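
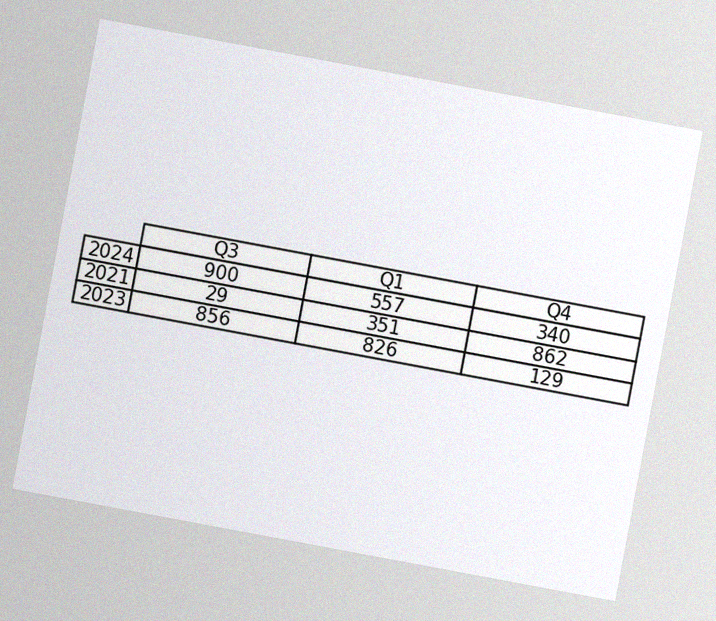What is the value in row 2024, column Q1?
557

The chart is tilted about 11° clockwise, with some photo noise. The (2024, Q1) cell reads 557.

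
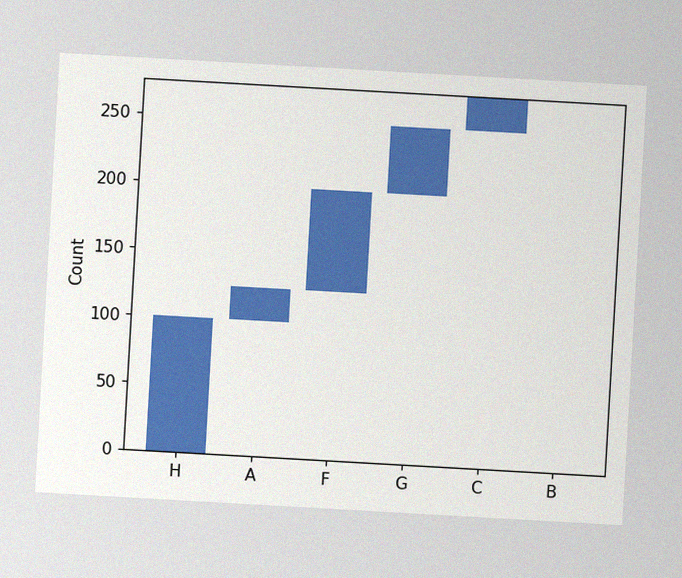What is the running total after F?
The chart is tilted about 3° clockwise, with some photo noise. After F the running total reaches 200.

200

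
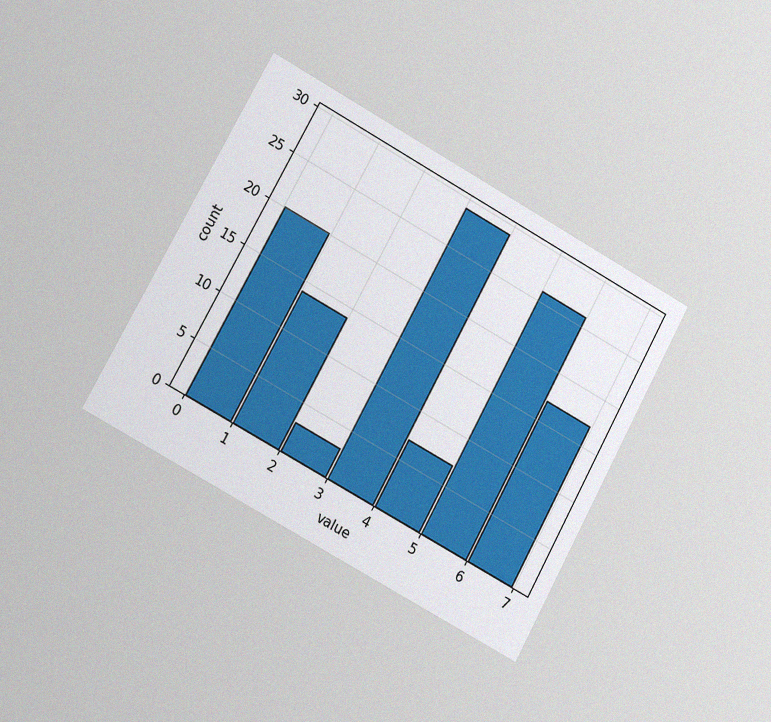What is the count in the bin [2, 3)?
3

The chart is tilted about 29° clockwise and viewed slightly from the left, with some photo noise. The [2, 3) bin has height 3.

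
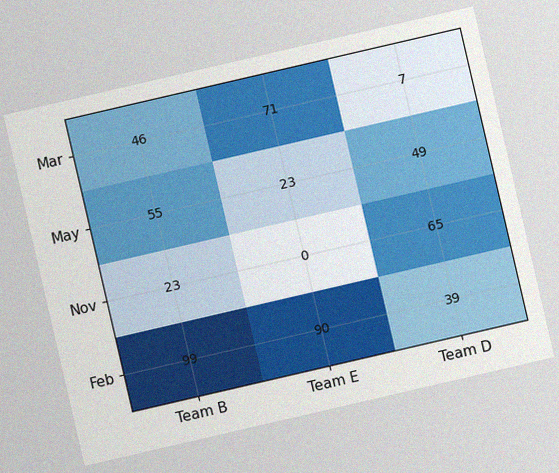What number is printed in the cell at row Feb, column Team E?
The chart is tilted about 13° counter-clockwise, with some photo noise. The (Feb, Team E) cell reads 90.

90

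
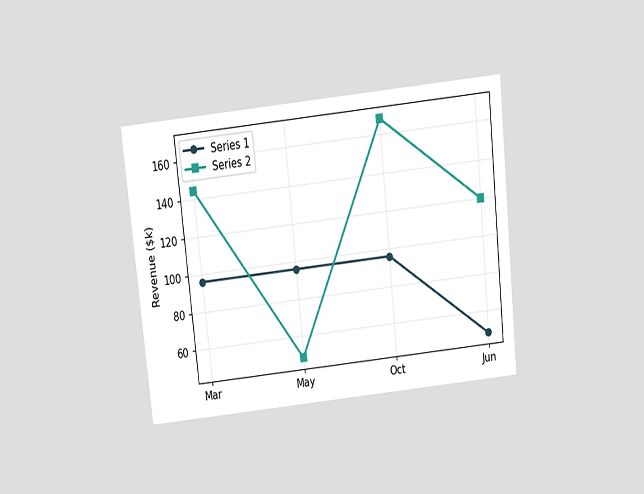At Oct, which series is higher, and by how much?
The chart is tilted about 6° counter-clockwise and viewed slightly from above. At Oct, Series 2 sits above the other line by $72k.

Series 2, by $72k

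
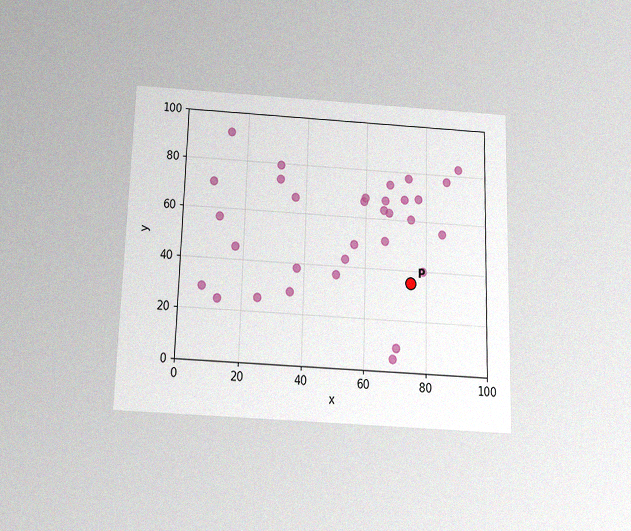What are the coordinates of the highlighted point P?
(75, 35)

The chart is viewed slightly from below, with some photo noise. Following the gridlines from P to each axis, P sits at (75, 35).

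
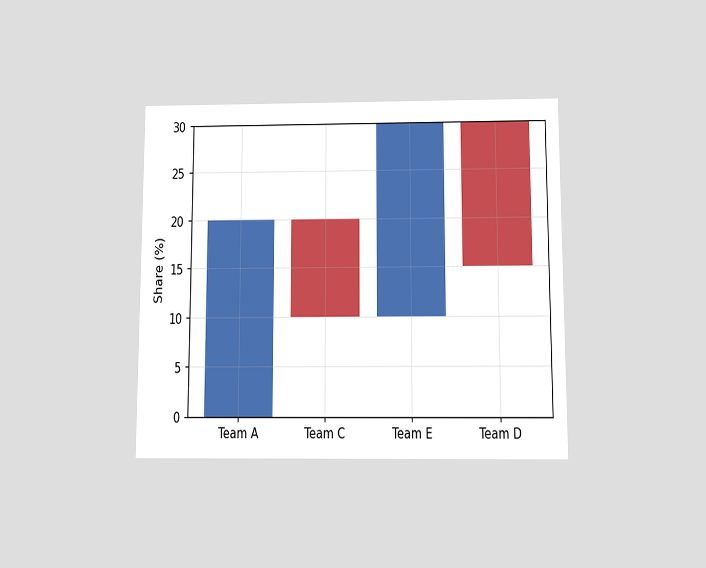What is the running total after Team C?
The chart is viewed slightly from below. After Team C the running total reaches 10%.

10%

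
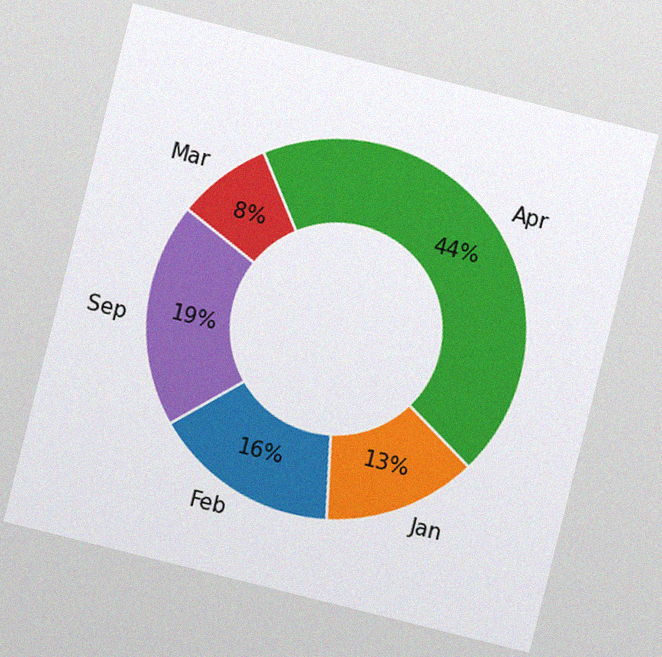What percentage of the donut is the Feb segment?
The chart is tilted about 14° clockwise, with some photo noise. The Feb segment takes up 16% of the ring.

16%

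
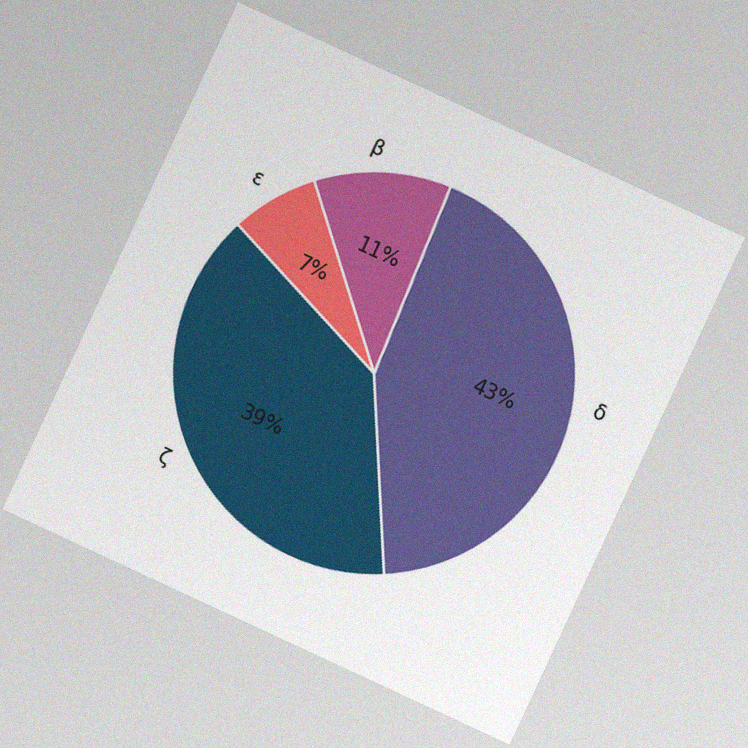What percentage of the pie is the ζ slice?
The chart is tilted about 25° clockwise, with some photo noise. The ζ slice takes up 39% of the pie.

39%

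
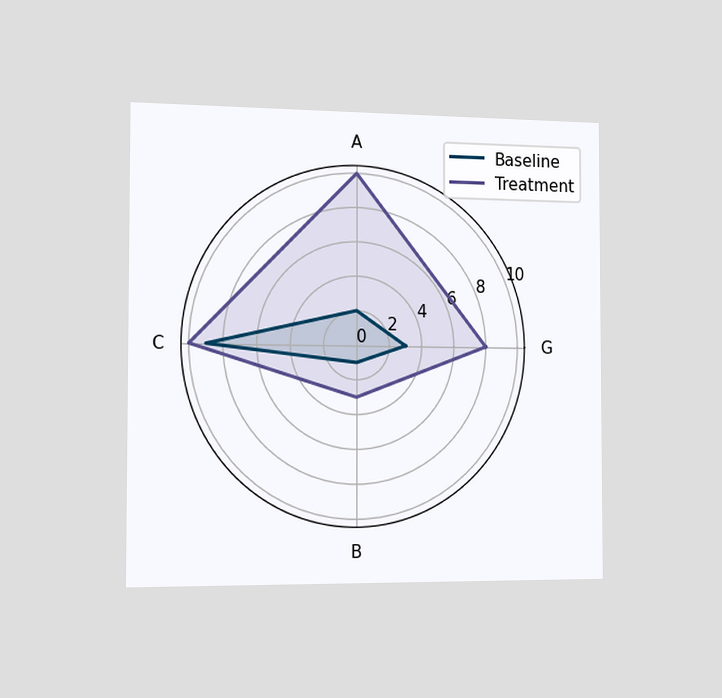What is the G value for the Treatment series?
The chart is viewed slightly from the left. On the G axis, Treatment reaches 8.

8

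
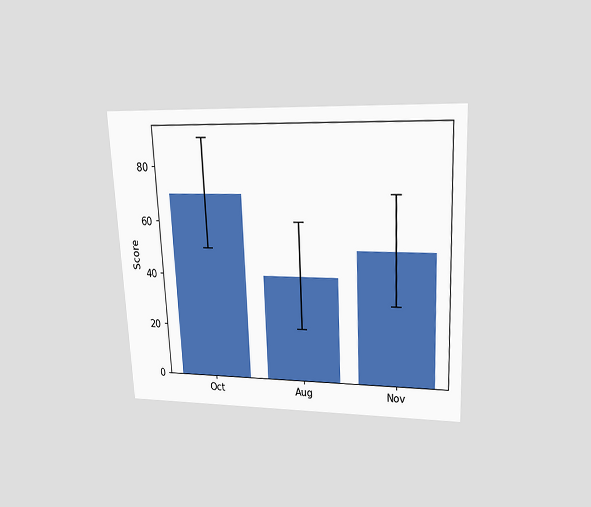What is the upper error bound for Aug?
The chart is tilted about 3° counter-clockwise and viewed slightly from above. The Aug bar's upper whisker reaches 60.

60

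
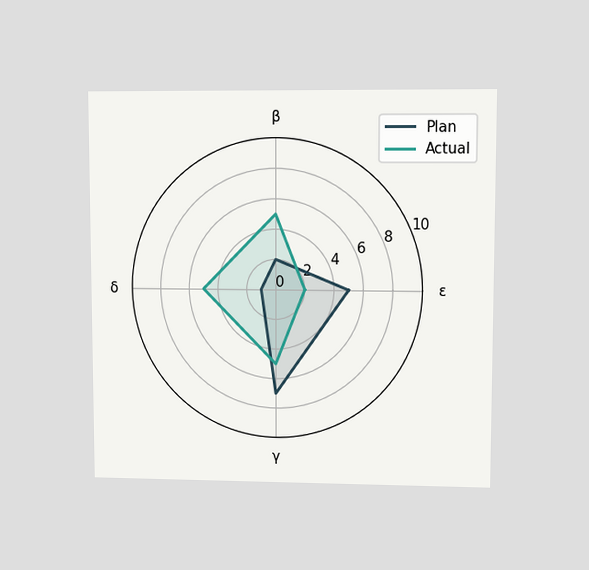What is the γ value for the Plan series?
The chart is viewed at a slight angle. On the γ axis, Plan reaches 7.

7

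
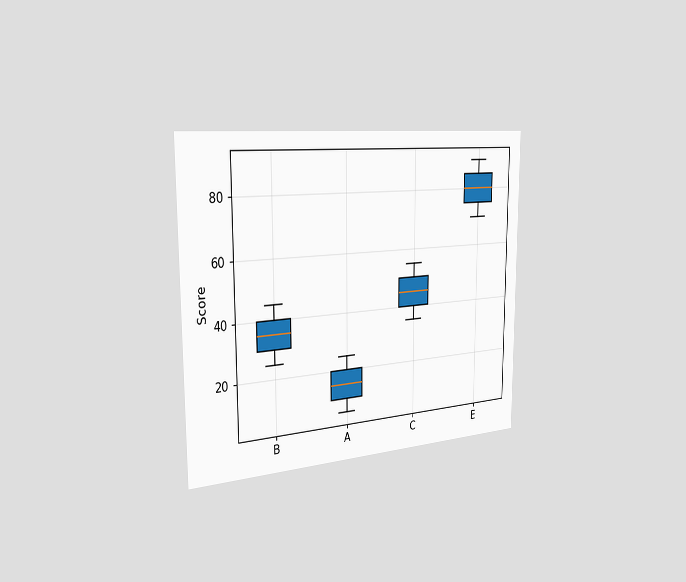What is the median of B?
35

The chart is viewed slightly from the left. The median line in the B box sits at 35.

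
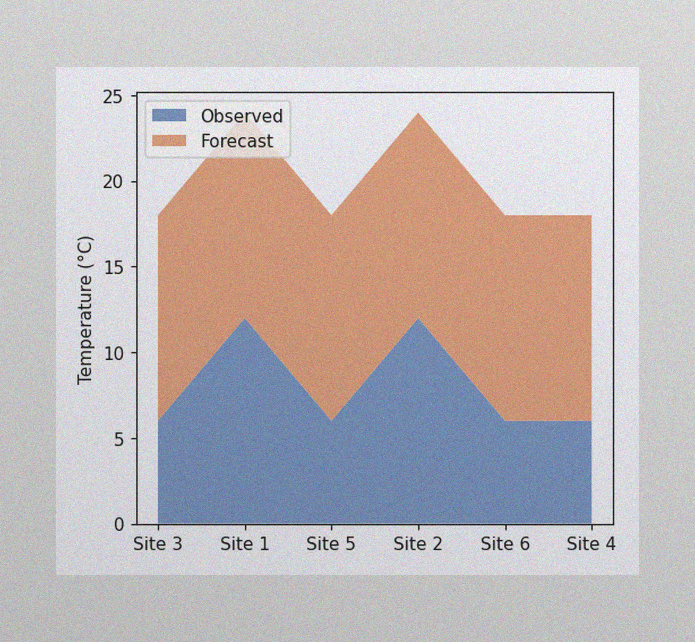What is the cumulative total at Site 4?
The image has some photo noise and uneven lighting. The stacked total at Site 4 reaches 18°C.

18°C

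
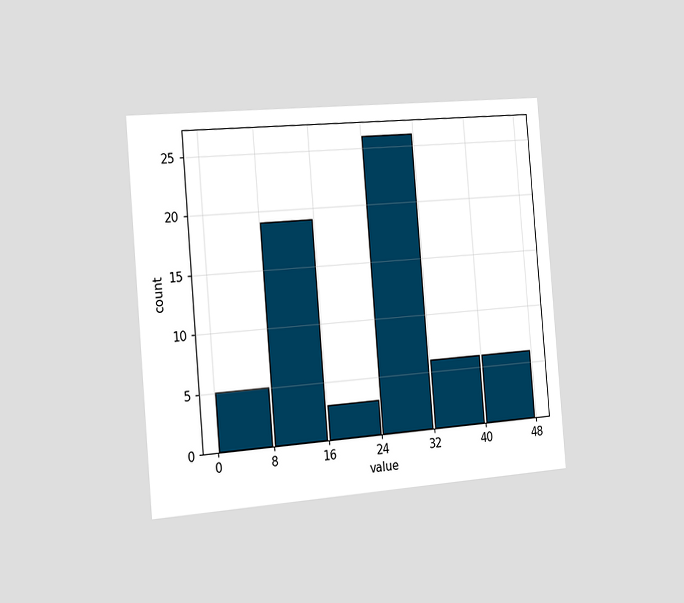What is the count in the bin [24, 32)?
26

The chart is tilted about 5° counter-clockwise and viewed slightly from the left. The [24, 32) bin has height 26.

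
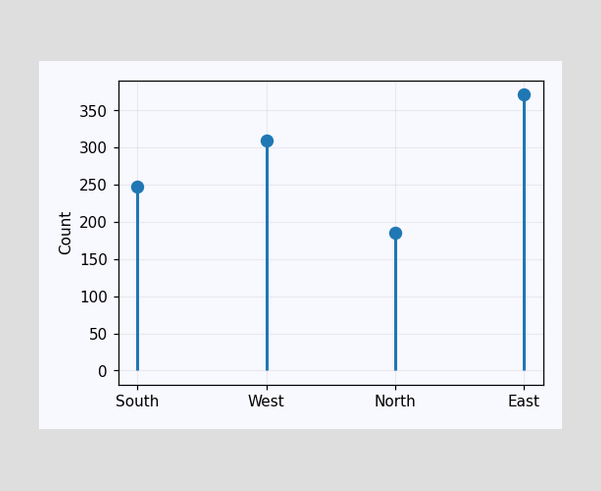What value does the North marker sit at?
The North marker sits at 186.

186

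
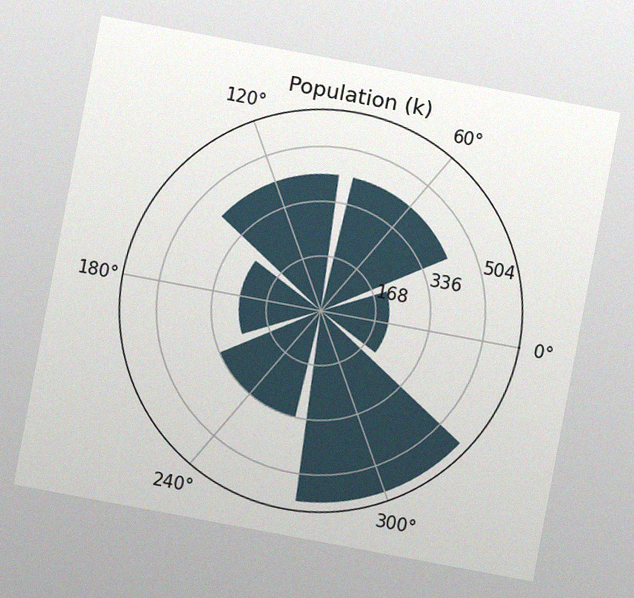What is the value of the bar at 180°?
The chart is tilted about 11° clockwise, with some photo noise. The bar at 180° reaches 252k on the radial axis.

252k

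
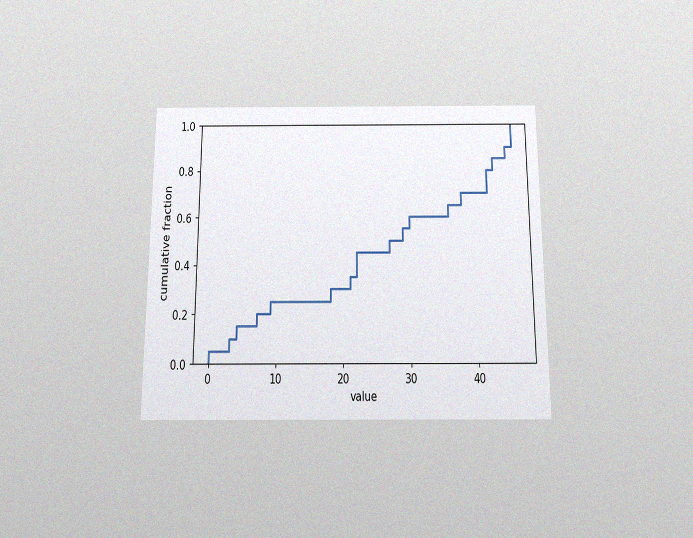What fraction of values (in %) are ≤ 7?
The chart is viewed slightly from below, with some photo noise. At x=7 the ECDF step is at 20%.

20%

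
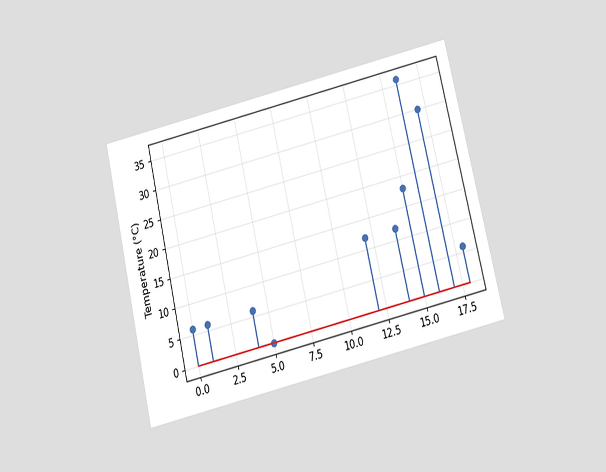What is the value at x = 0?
6°C

The chart is tilted about 13° counter-clockwise and viewed slightly from below. The stem at x=0 reaches 6°C.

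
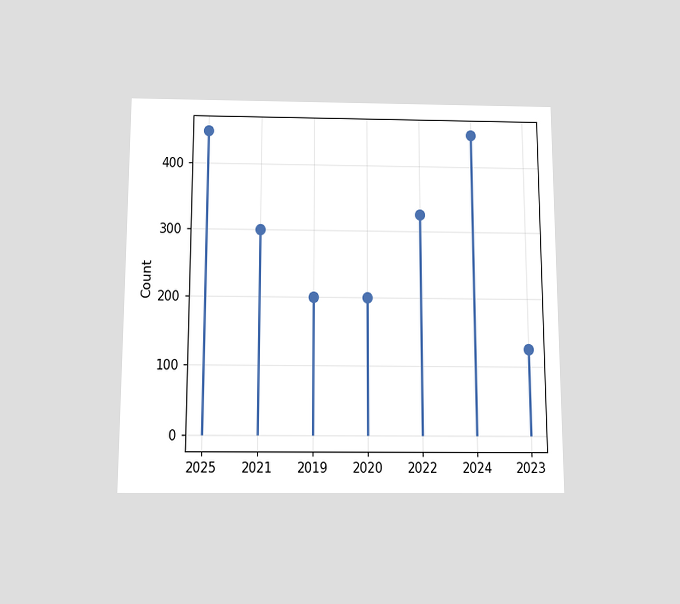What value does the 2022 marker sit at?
The chart is viewed slightly from below. The 2022 marker sits at 325.

325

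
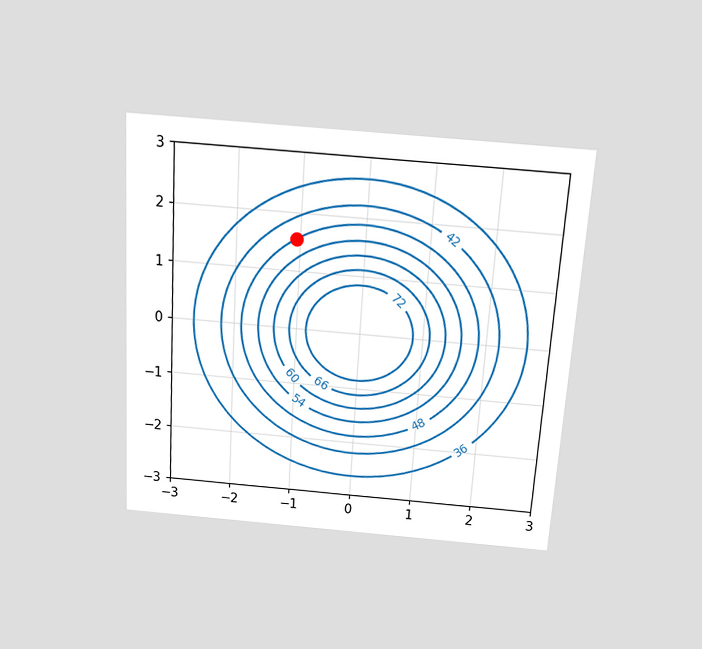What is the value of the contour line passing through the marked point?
48

The chart is tilted about 4° clockwise and viewed slightly from above. The marked point sits on the contour labelled 48.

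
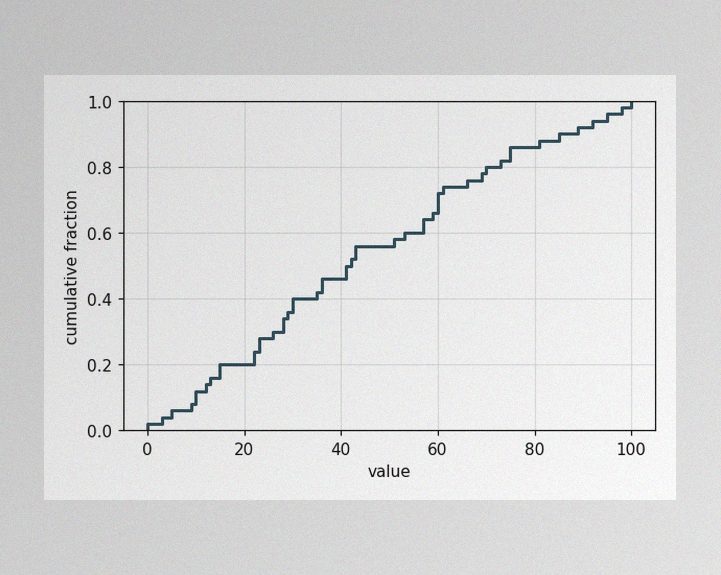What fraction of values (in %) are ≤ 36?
The image has some photo noise and uneven lighting. At x=36 the ECDF step is at 46%.

46%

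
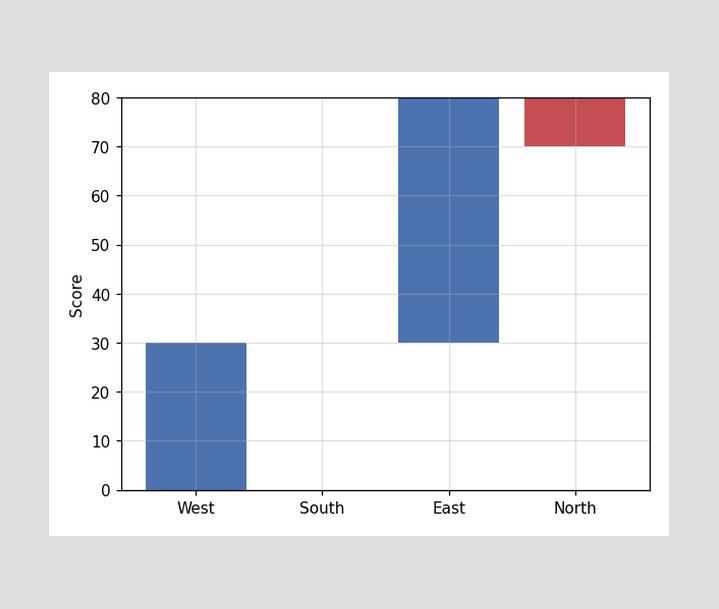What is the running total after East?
After East the running total reaches 80.

80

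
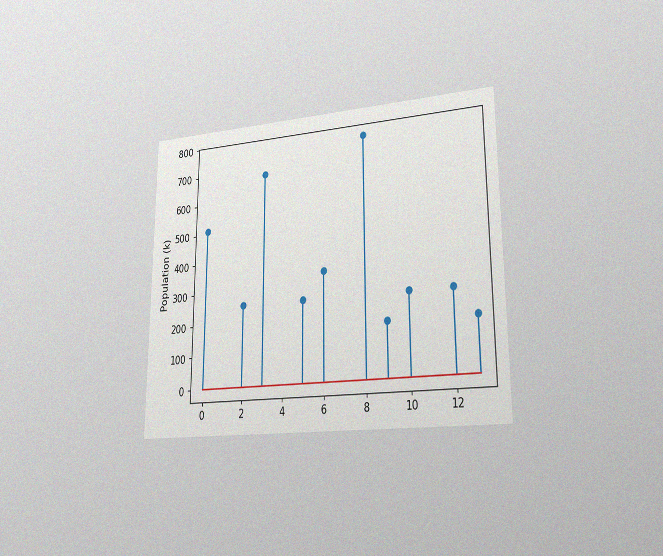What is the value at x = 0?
The chart is viewed slightly from the right, with some photo noise. The stem at x=0 reaches 510k.

510k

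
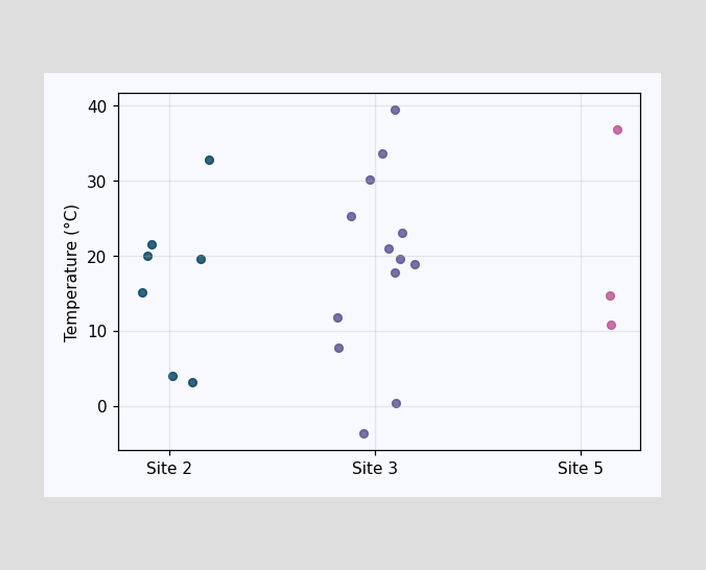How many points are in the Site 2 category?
Counting the markers in the Site 2 column gives 7.

7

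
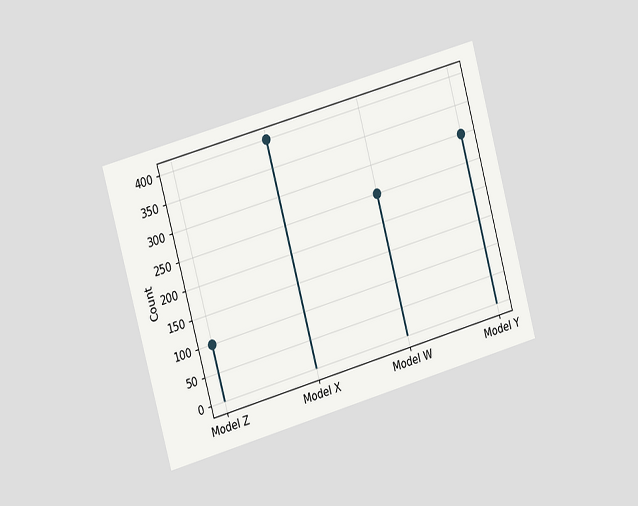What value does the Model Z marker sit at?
The chart is tilted about 15° counter-clockwise and viewed slightly from the left. The Model Z marker sits at 100.

100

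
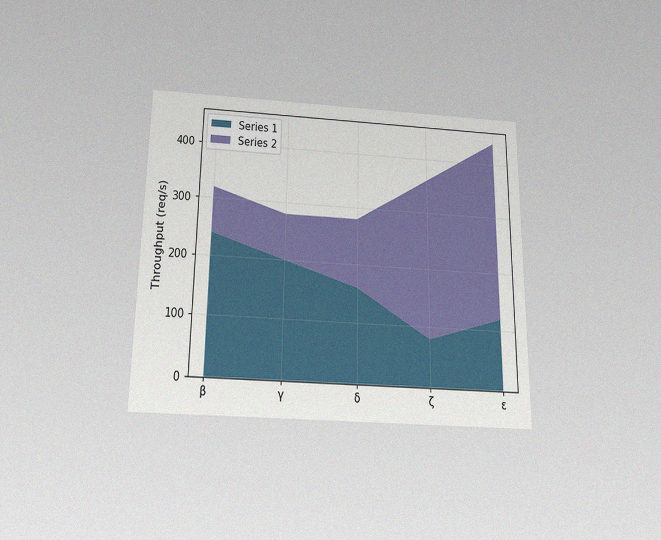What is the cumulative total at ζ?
360req/s

The chart is viewed slightly from below, with some photo noise. The stacked total at ζ reaches 360req/s.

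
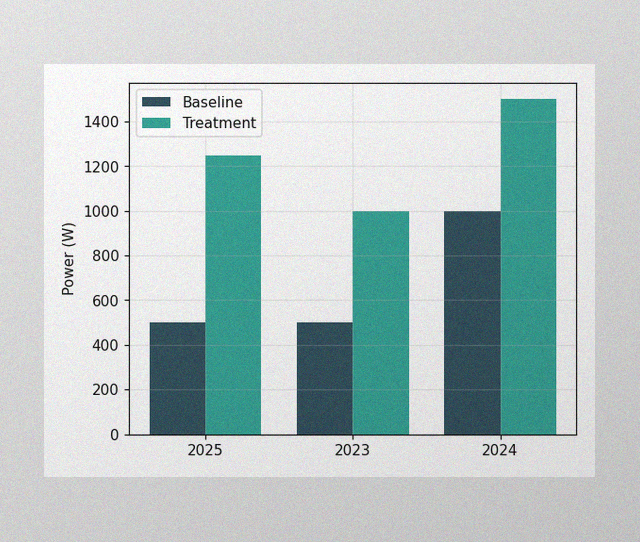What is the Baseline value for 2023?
500W

The image has some photo noise and uneven lighting. The Baseline bar at 2023 reaches 500W on the y-axis.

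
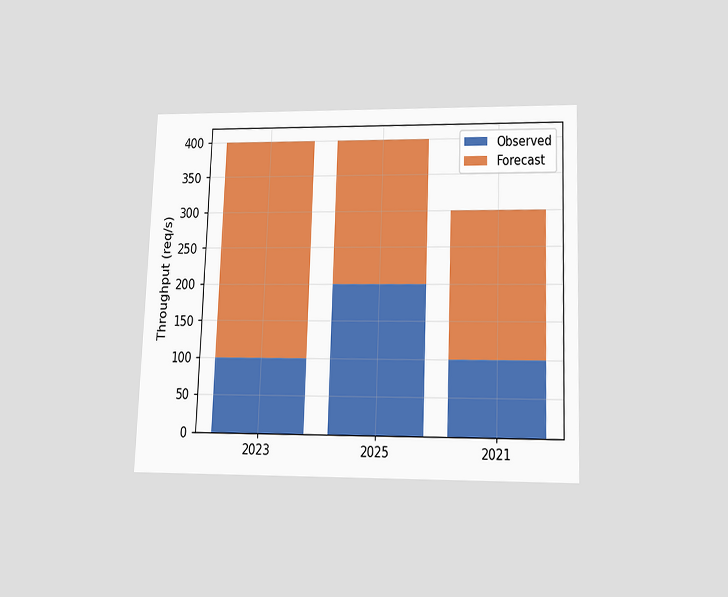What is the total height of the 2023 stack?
400req/s

The chart is tilted about 2° clockwise and viewed slightly from below. The 2023 stack's top reaches 400req/s on the y-axis.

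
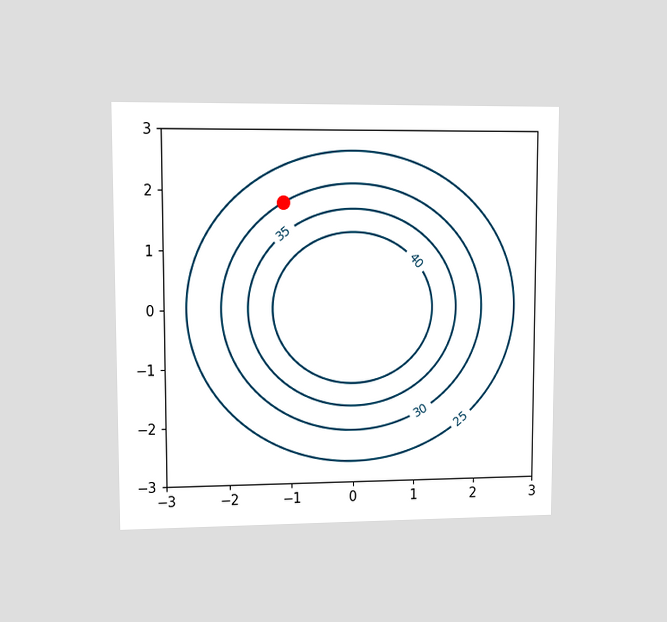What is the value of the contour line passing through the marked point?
The chart is viewed at a slight angle. The marked point sits on the contour labelled 30.

30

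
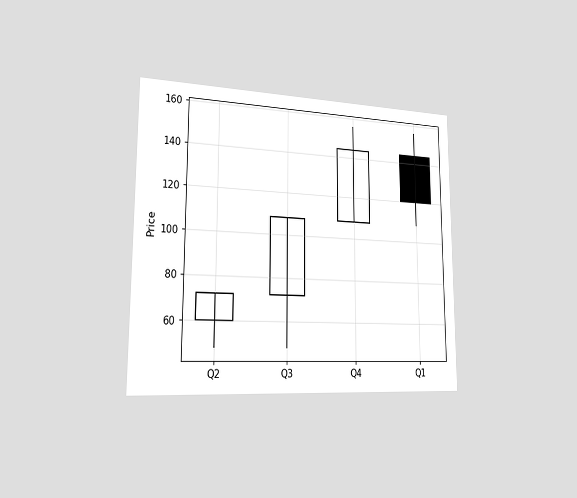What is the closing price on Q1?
120

The chart is viewed slightly from the left. The Q1 candle closes at 120.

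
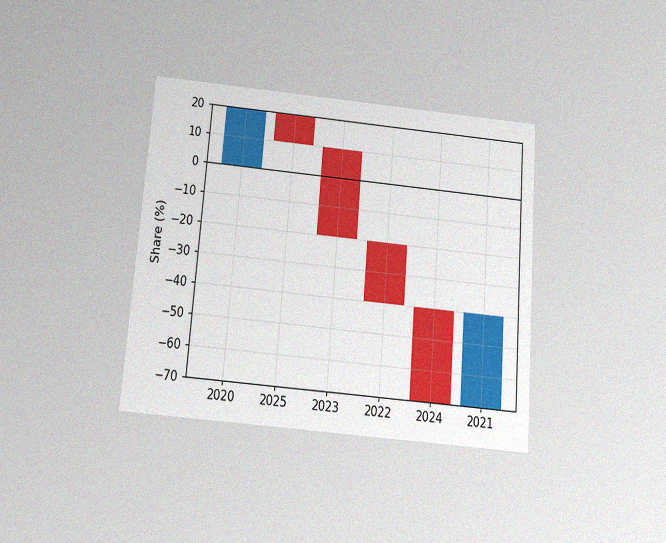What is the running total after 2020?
20%

The chart is tilted about 5° clockwise and viewed slightly from below, with some photo noise. After 2020 the running total reaches 20%.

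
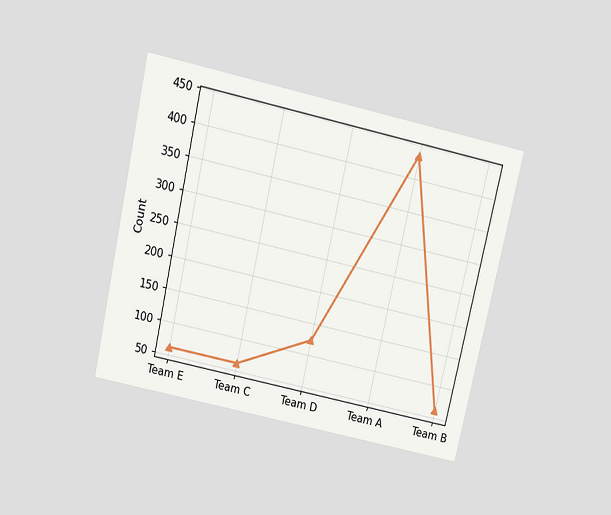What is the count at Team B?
The chart is tilted about 13° clockwise and viewed slightly from above. At Team B, the line is at 62.

62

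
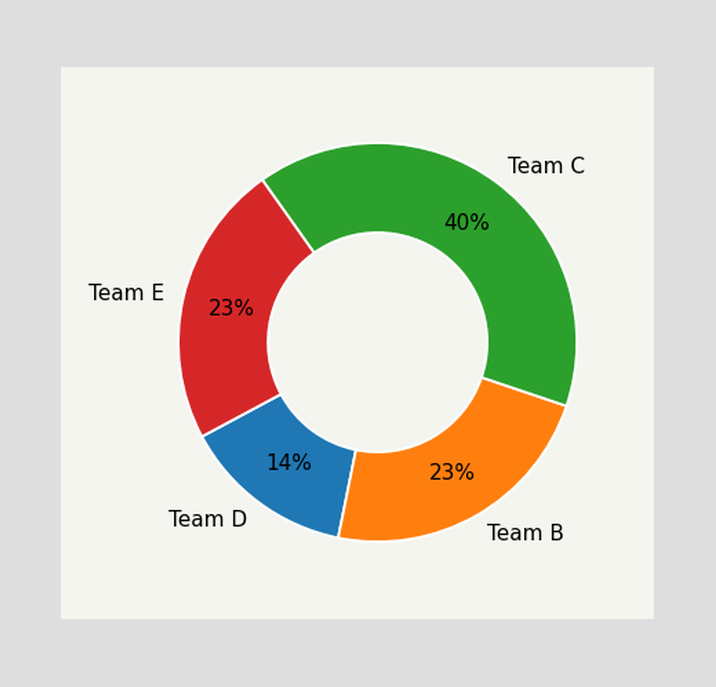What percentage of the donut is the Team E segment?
23%

The Team E segment takes up 23% of the ring.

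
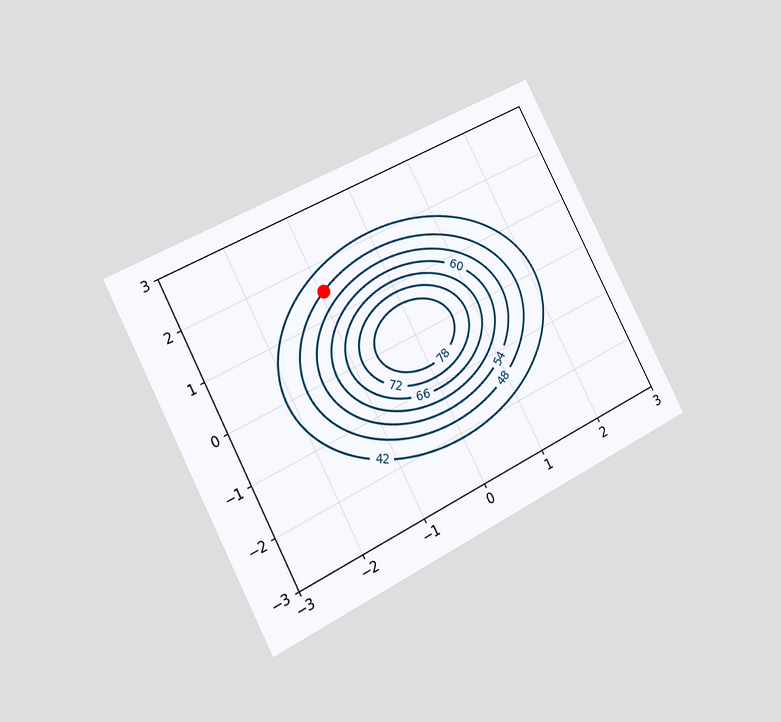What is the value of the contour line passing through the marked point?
48

The chart is tilted about 27° counter-clockwise and viewed at a slight angle. The marked point sits on the contour labelled 48.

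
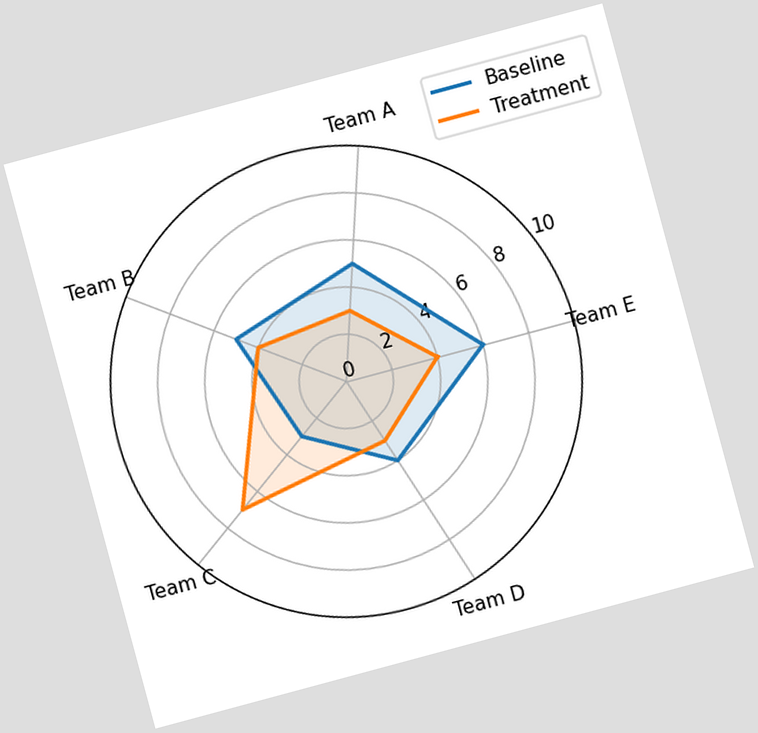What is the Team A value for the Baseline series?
The chart is tilted about 15° counter-clockwise. On the Team A axis, Baseline reaches 5.

5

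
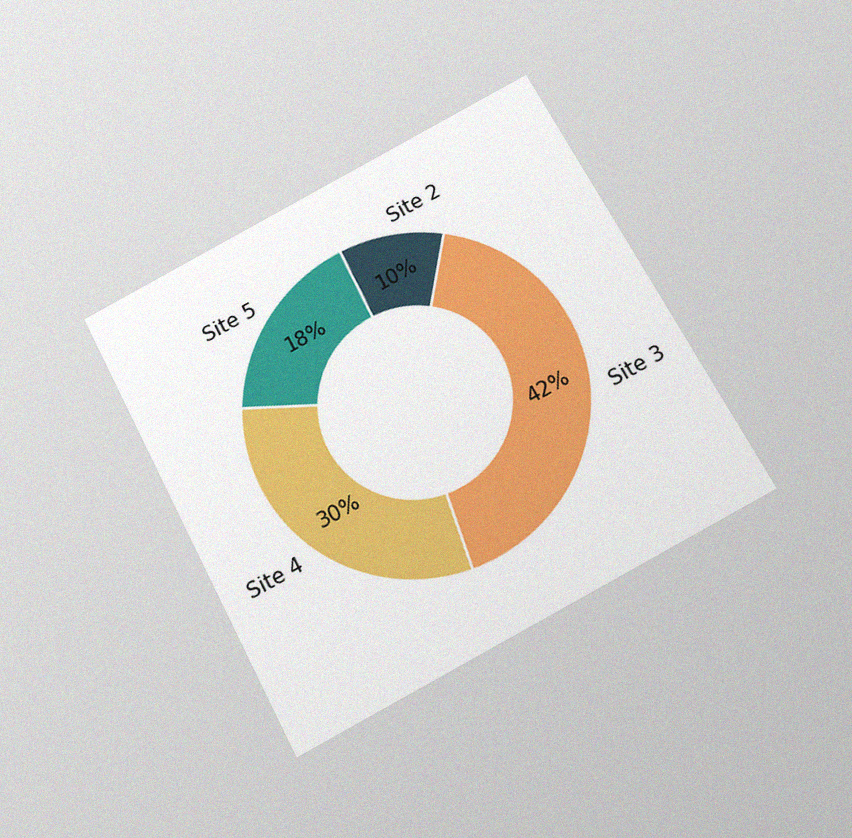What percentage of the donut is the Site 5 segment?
The chart is tilted about 28° counter-clockwise and viewed slightly from below, with some photo noise. The Site 5 segment takes up 18% of the ring.

18%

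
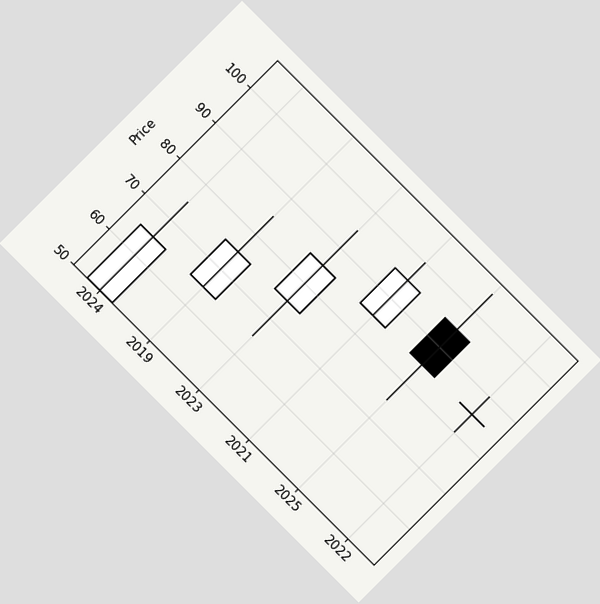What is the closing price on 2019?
75

The chart is tilted about 45° clockwise. The 2019 candle closes at 75.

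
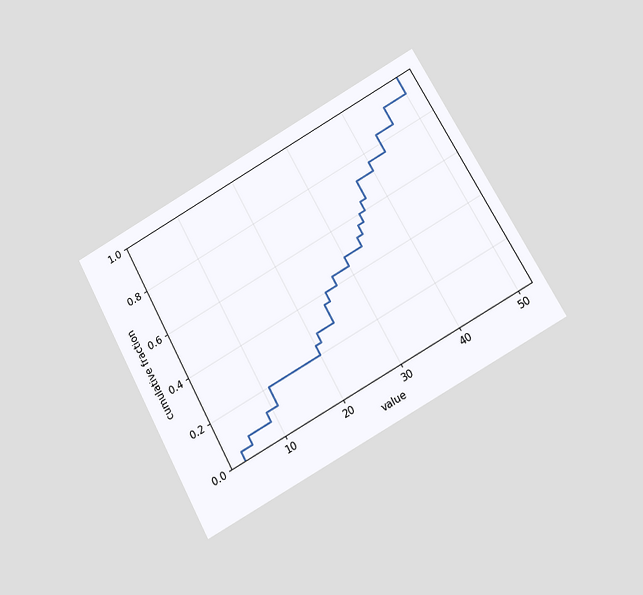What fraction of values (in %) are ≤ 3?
4%

The chart is tilted about 29° counter-clockwise and viewed slightly from below. At x=3 the ECDF step is at 4%.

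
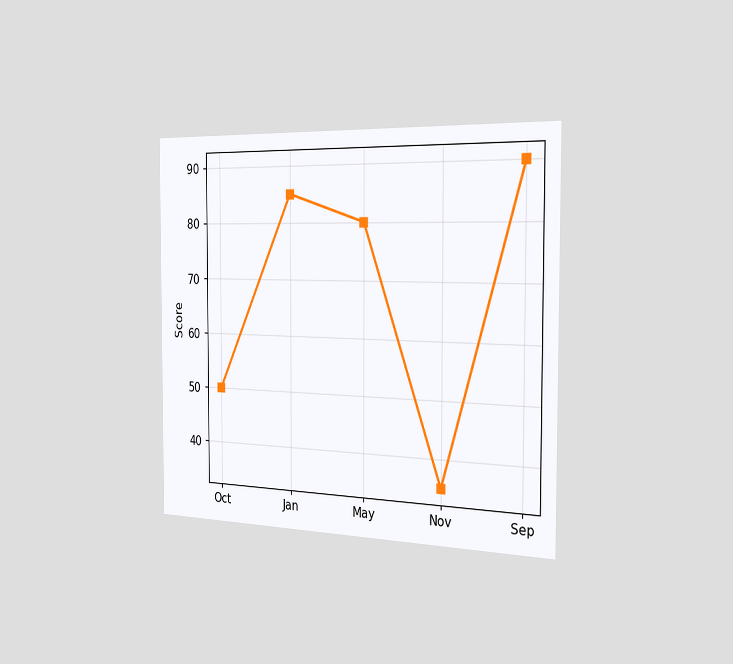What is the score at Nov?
The chart is viewed slightly from the right. At Nov, the line is at 35.

35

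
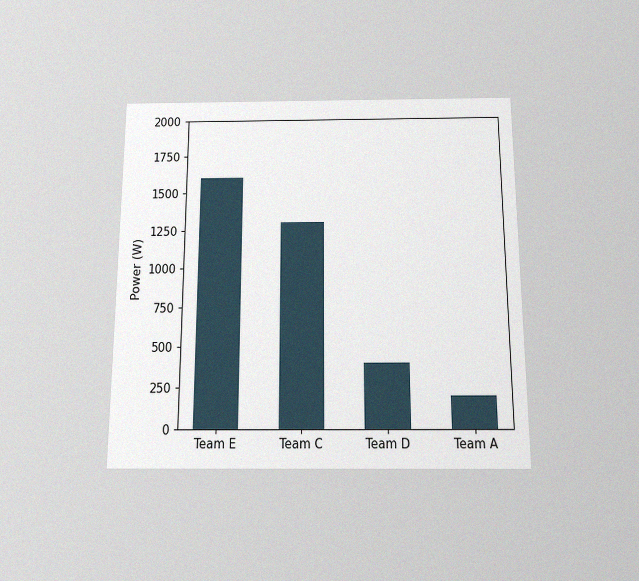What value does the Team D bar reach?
400W

The chart is viewed slightly from below, with some photo noise. Reading along the chart's y-axis, the Team D bar reaches 400W.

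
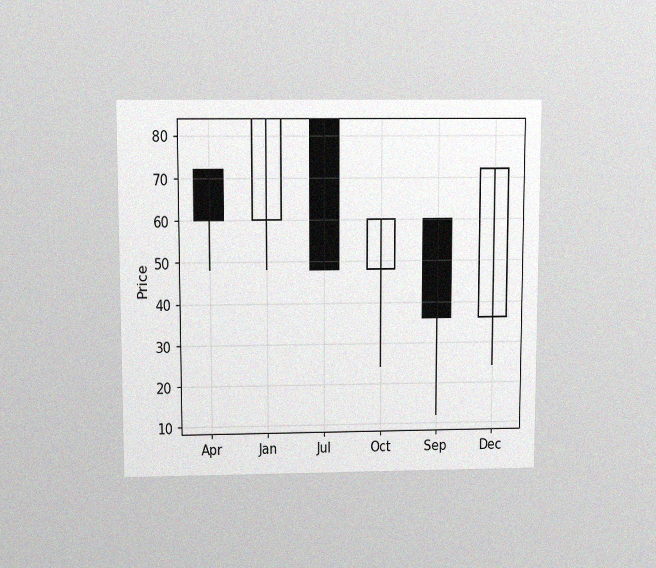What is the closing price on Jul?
48

The chart is viewed slightly from above, with some photo noise. The Jul candle closes at 48.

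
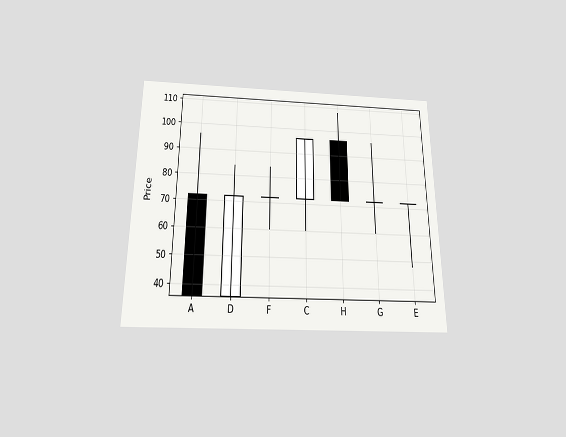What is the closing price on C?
The chart is viewed slightly from below. The C candle closes at 96.

96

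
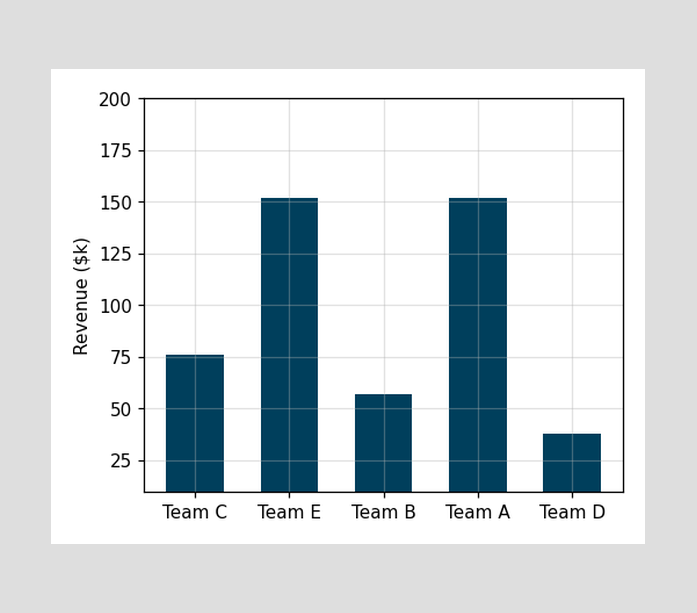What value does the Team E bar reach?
Reading along the chart's y-axis, the Team E bar reaches $152k.

$152k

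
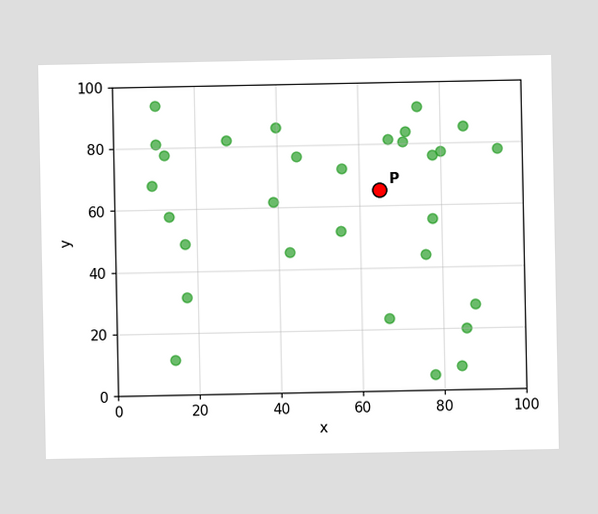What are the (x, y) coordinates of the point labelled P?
Following the gridlines from P to each axis, P sits at (65, 65).

(65, 65)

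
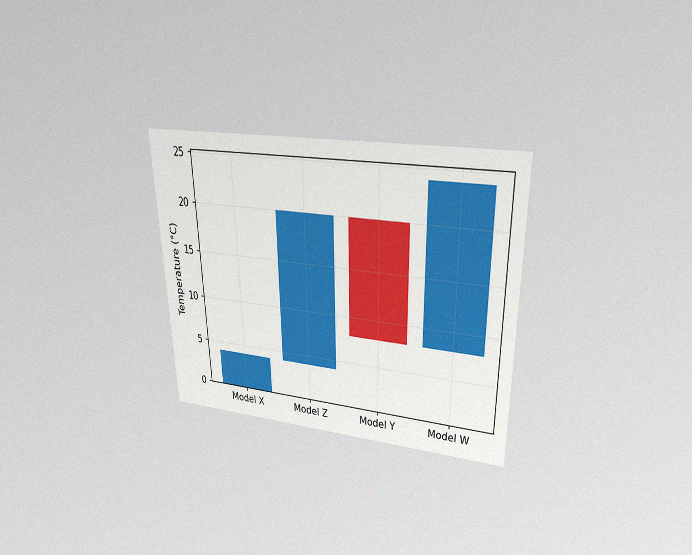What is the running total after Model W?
24°C

The chart is viewed slightly from above, with some photo noise. After Model W the running total reaches 24°C.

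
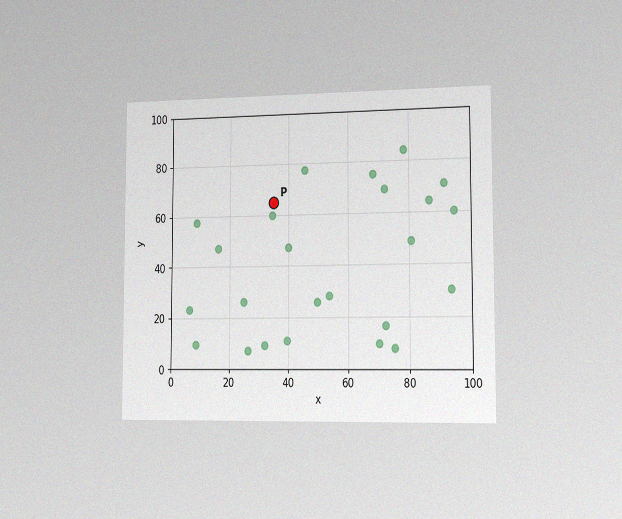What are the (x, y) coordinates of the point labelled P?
The chart is viewed slightly from the right, with some photo noise. Following the gridlines from P to each axis, P sits at (35, 65).

(35, 65)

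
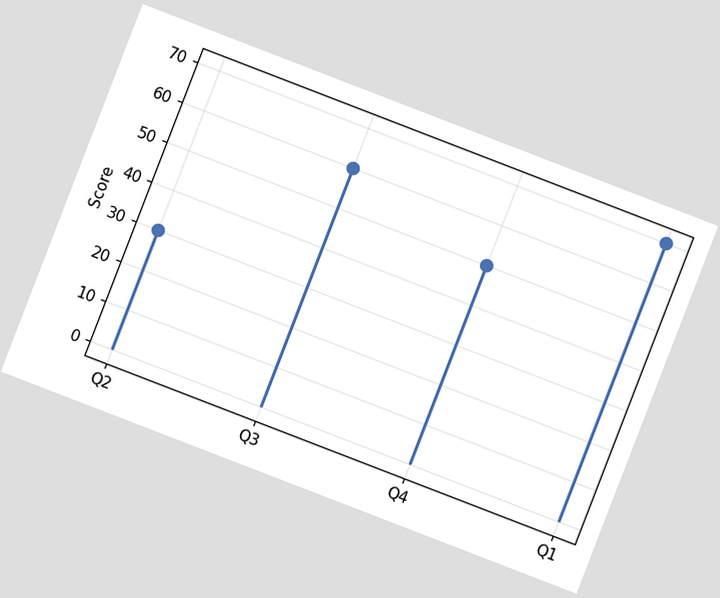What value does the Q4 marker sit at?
The chart is tilted about 21° clockwise. The Q4 marker sits at 50.

50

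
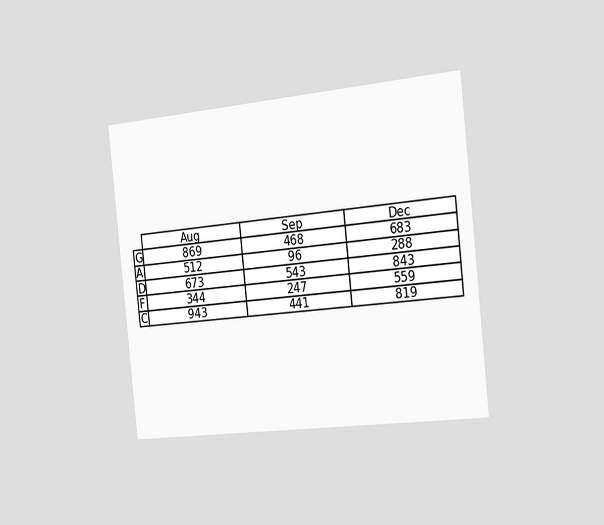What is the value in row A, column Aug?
512

The chart is tilted about 6° counter-clockwise and viewed slightly from the right. The (A, Aug) cell reads 512.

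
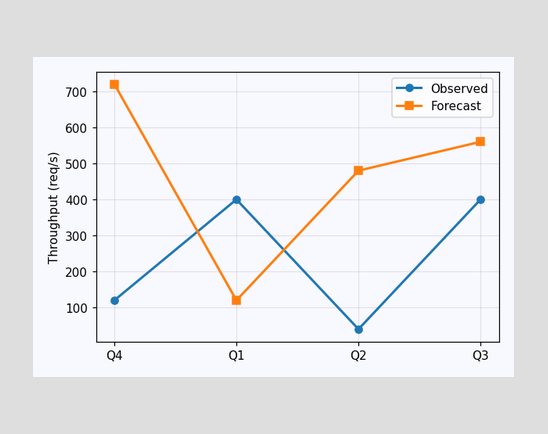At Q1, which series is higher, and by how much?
At Q1, Observed sits above the other line by 280req/s.

Observed, by 280req/s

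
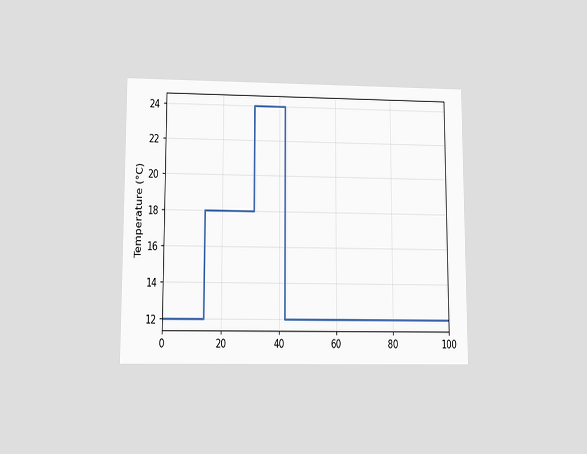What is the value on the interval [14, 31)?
The chart is viewed at a slight angle. On [14, 31) the step sits at 18°C.

18°C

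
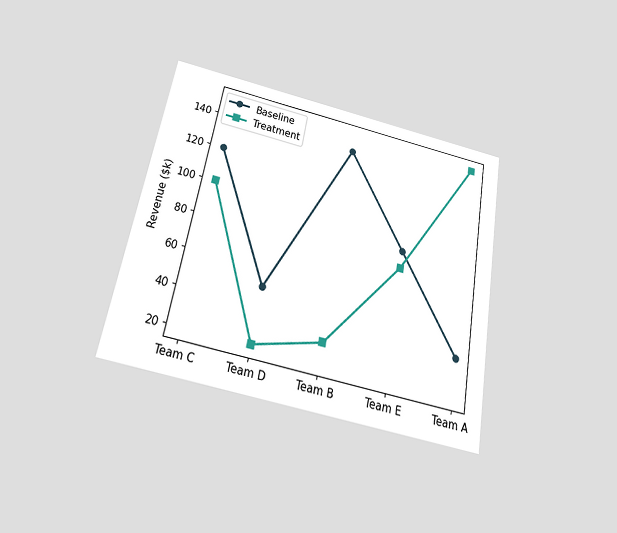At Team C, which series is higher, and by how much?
The chart is tilted about 10° clockwise and viewed slightly from below. At Team C, Baseline sits above the other line by $20k.

Baseline, by $20k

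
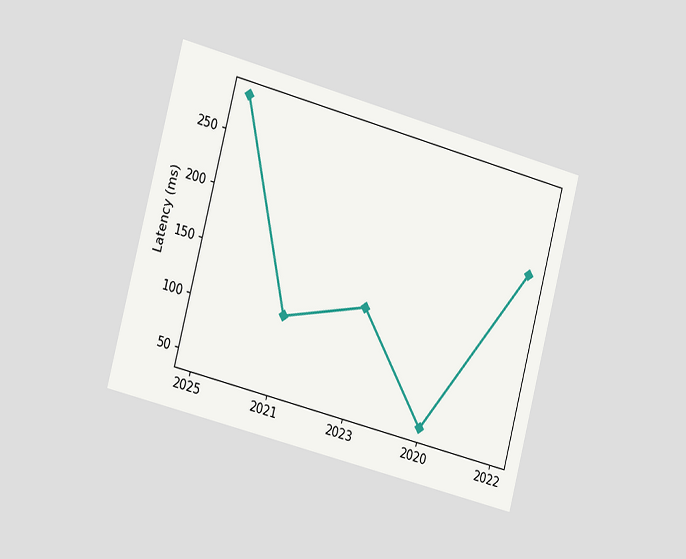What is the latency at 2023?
The chart is tilted about 15° clockwise and viewed slightly from the left. At 2023, the line is at 135ms.

135ms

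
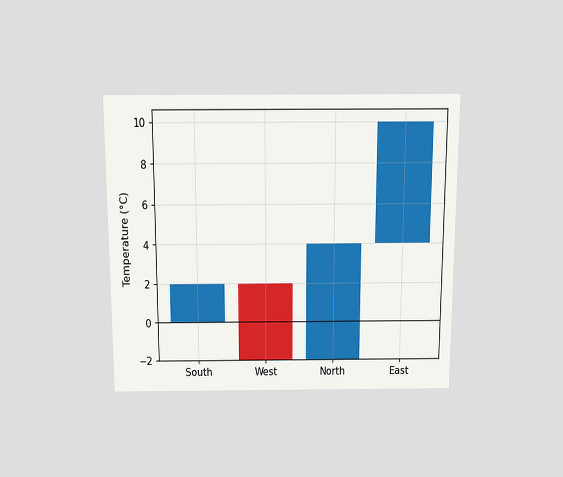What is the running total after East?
10°C

The chart is viewed slightly from above. After East the running total reaches 10°C.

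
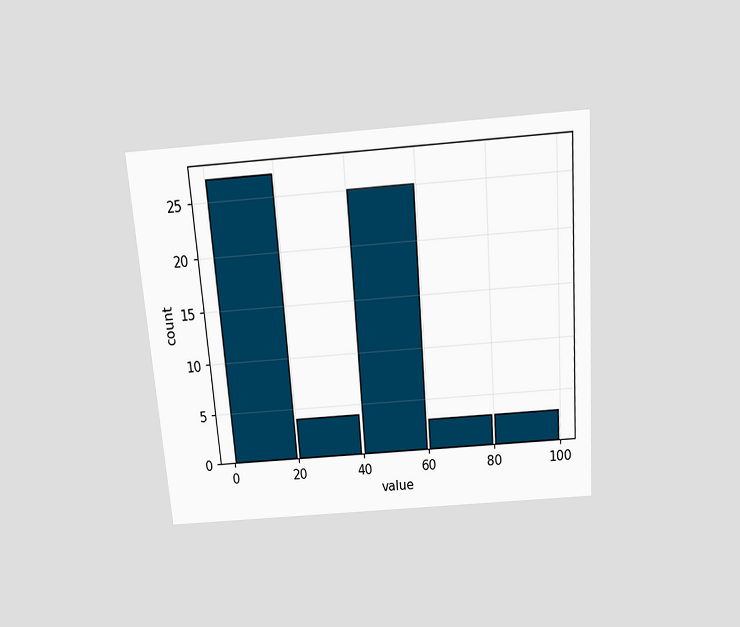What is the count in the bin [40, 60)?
The chart is tilted about 4° counter-clockwise and viewed slightly from above. The [40, 60) bin has height 25.

25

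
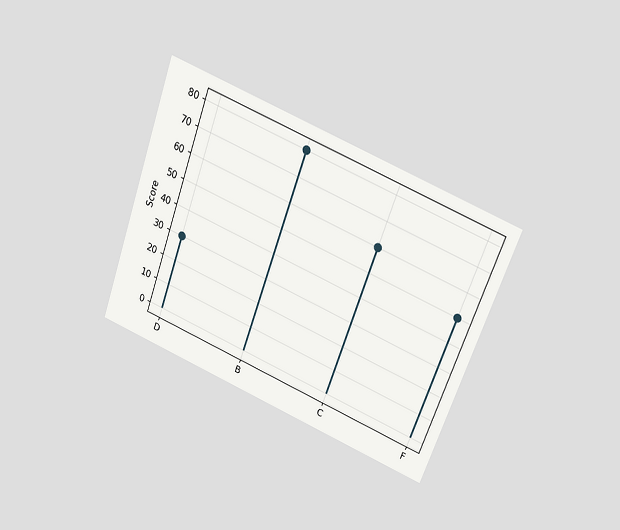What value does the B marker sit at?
80

The chart is tilted about 20° clockwise and viewed slightly from above. The B marker sits at 80.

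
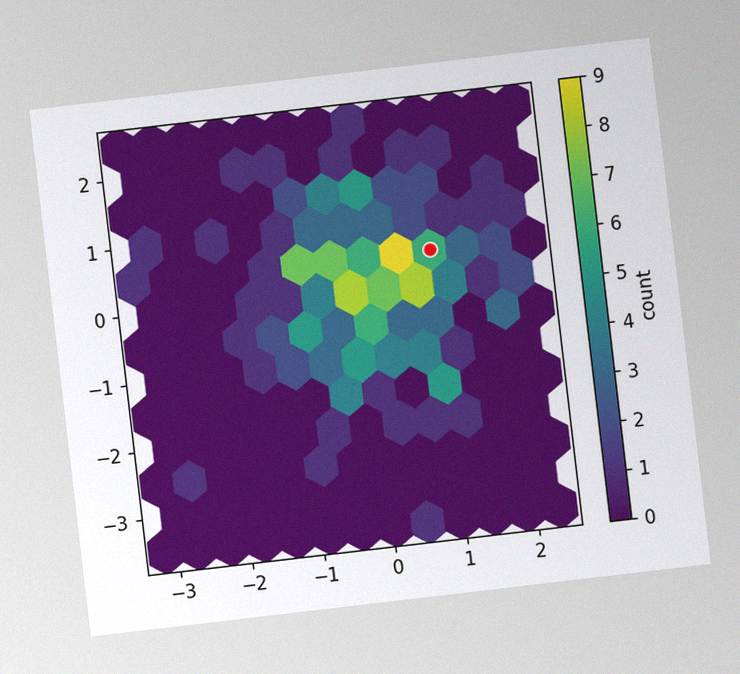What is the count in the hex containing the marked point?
6

The chart is tilted about 7° counter-clockwise, with some photo noise. The marked hex reads 6 on the colorbar.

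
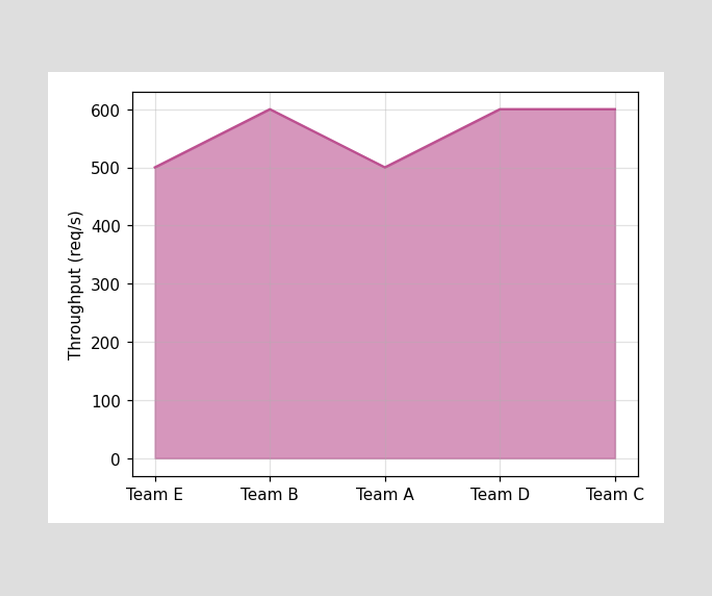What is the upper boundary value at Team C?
At Team C the upper boundary is at 600req/s.

600req/s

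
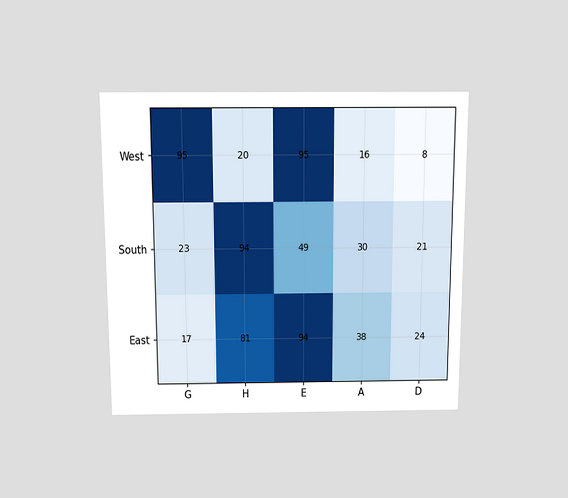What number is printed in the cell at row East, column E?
The chart is viewed slightly from above. The (East, E) cell reads 94.

94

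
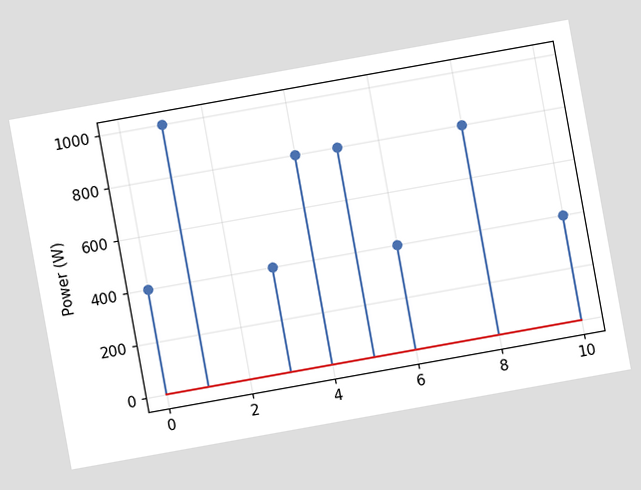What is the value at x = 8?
800W

The chart is tilted about 10° counter-clockwise. The stem at x=8 reaches 800W.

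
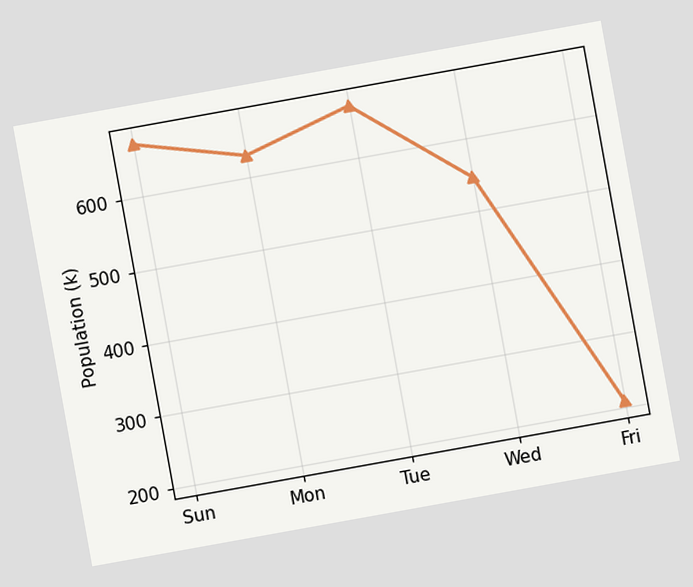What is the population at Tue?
672k

The chart is tilted about 10° counter-clockwise. At Tue, the line is at 672k.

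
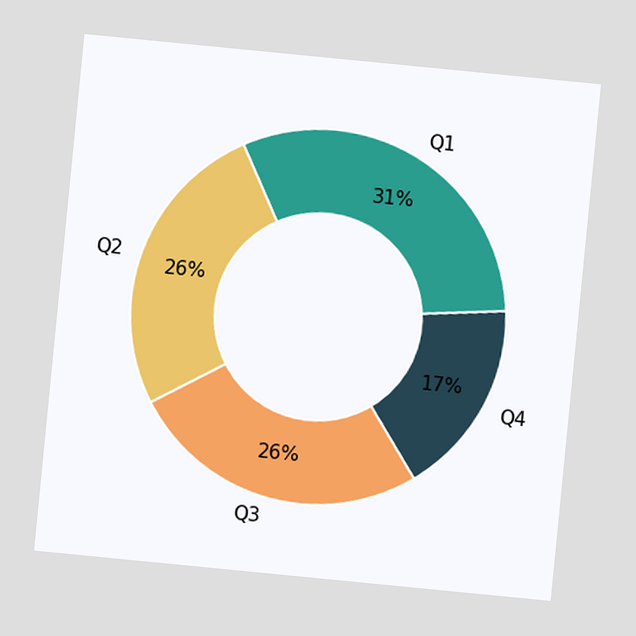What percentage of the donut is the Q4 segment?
17%

The chart is tilted about 6° clockwise. The Q4 segment takes up 17% of the ring.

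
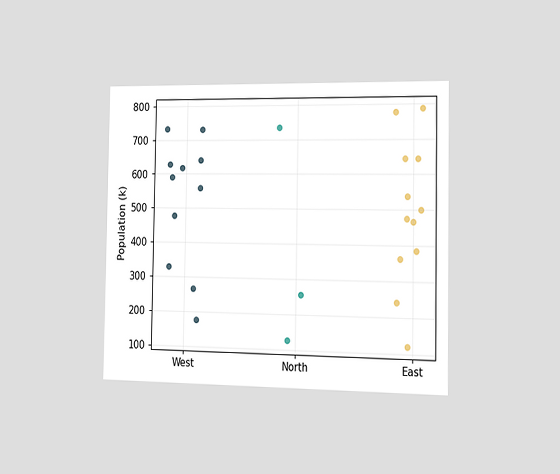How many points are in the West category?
The chart is viewed slightly from the right. Counting the markers in the West column gives 11.

11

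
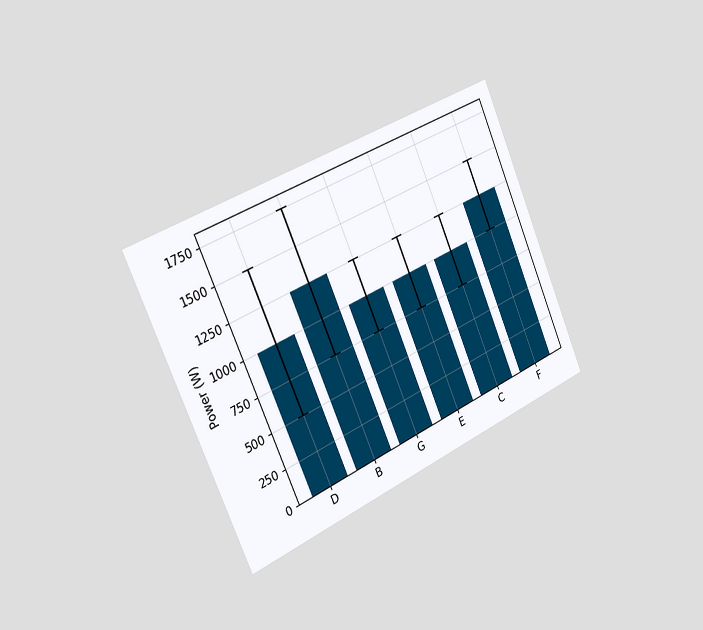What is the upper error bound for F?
The chart is tilted about 24° counter-clockwise and viewed slightly from the left. The F bar's upper whisker reaches 1500W.

1500W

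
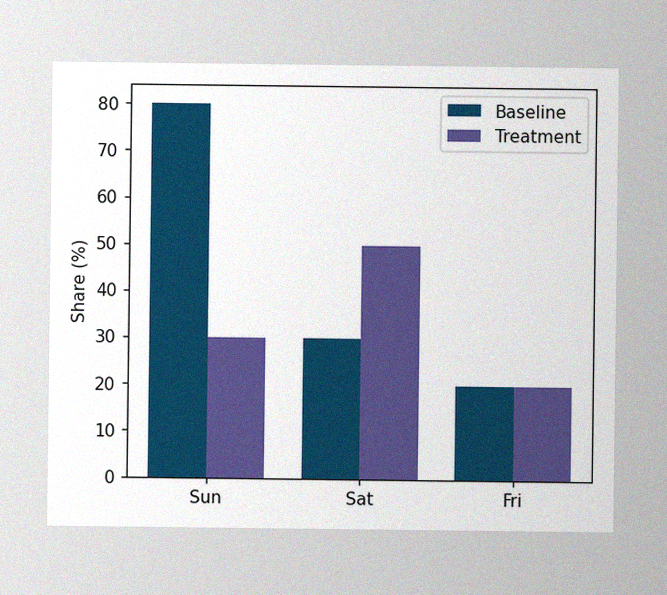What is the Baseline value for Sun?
80%

The image has some photo noise and uneven lighting. The Baseline bar at Sun reaches 80% on the y-axis.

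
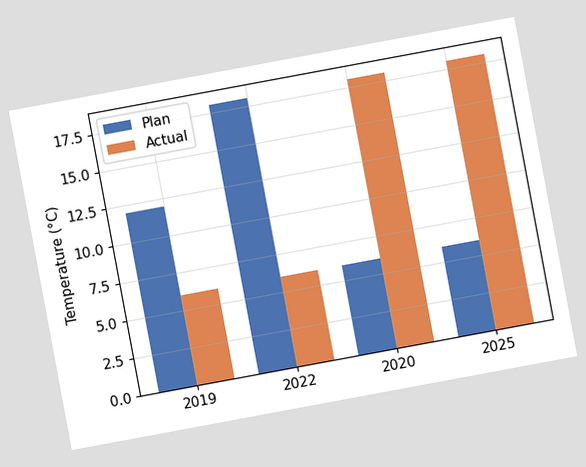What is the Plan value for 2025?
6°C

The chart is tilted about 11° counter-clockwise. The Plan bar at 2025 reaches 6°C on the y-axis.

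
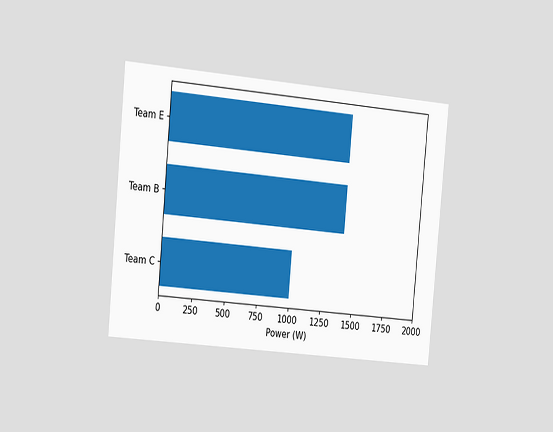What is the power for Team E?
The chart is tilted about 5° clockwise and viewed slightly from the left. Reading along the chart's x-axis, the Team E bar reaches 1400W.

1400W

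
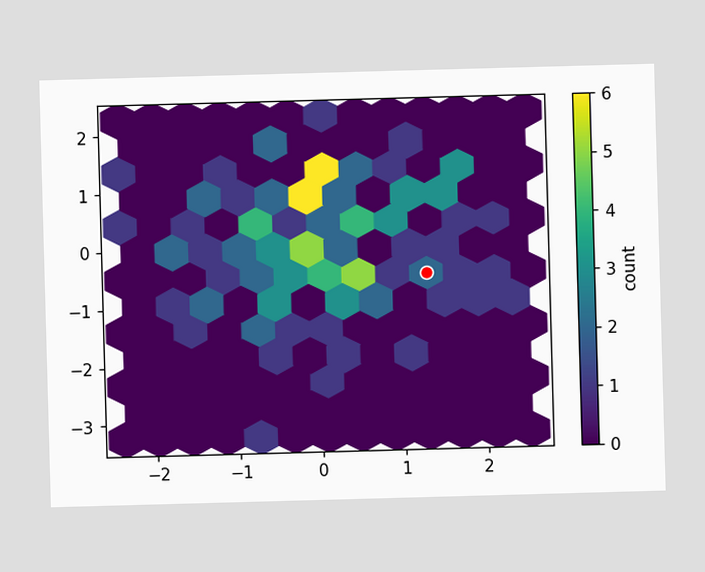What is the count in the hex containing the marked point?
The marked hex reads 2 on the colorbar.

2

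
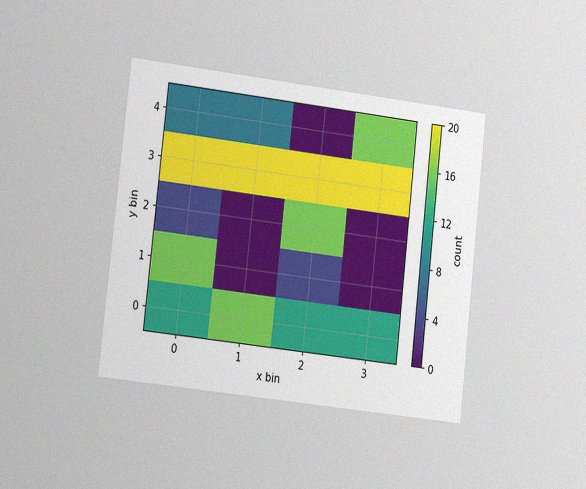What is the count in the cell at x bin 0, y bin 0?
12

The chart is tilted about 6° clockwise and viewed slightly from the left, with some photo noise. Matching the cell (0, 0) against the colorbar gives 12.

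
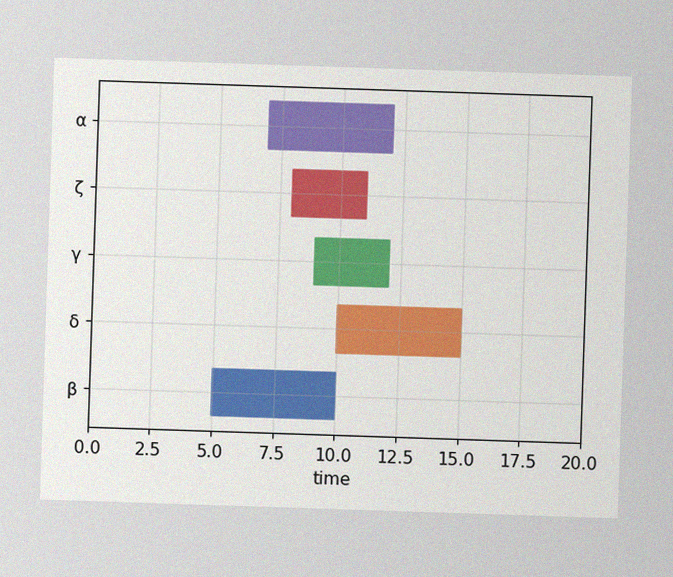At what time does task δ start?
The image has some photo noise and uneven lighting. The δ bar begins at t=10.

10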